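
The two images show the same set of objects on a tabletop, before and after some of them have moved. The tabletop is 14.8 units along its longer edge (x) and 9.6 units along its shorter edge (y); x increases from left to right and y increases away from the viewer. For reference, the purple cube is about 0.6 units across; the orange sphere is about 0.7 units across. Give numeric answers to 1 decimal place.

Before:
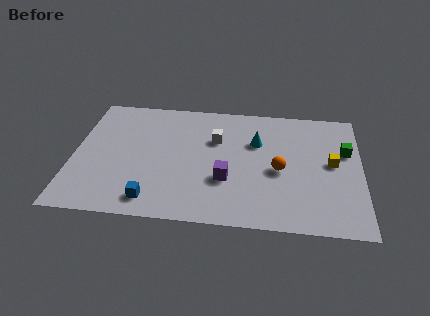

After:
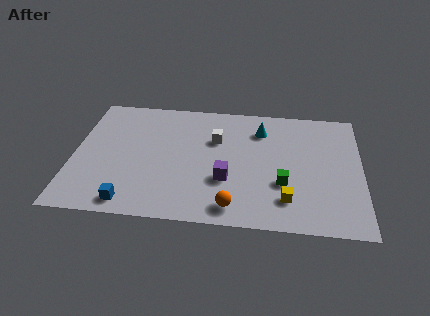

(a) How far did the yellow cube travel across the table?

3.8

The yellow cube was near (13.3, 5.1) before and (11.0, 2.1) after, so it travelled √(2.3² + 3.0²) ≈ 3.8 units.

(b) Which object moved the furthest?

the green cube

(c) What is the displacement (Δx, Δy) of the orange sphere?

(-2.3, -3.0)

The orange sphere was at about (10.6, 4.3) and moved to about (8.3, 1.3).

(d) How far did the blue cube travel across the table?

1.1

From (4.2, 1.4) to (3.1, 1.1), the blue cube covered √(1.1² + 0.3²) ≈ 1.1 units.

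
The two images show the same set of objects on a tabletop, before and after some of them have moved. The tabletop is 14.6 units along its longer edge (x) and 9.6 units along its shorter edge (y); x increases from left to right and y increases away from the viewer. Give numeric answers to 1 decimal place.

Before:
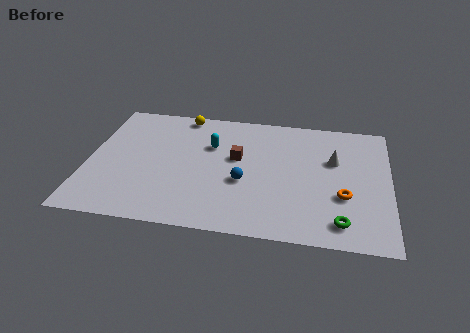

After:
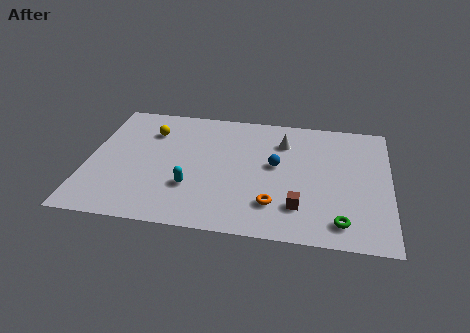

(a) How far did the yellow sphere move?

2.2

The yellow sphere was near (4.4, 8.7) before and (2.9, 7.1) after, so it travelled √(1.5² + 1.6²) ≈ 2.2 units.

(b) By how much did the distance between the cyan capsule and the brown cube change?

+3.7

The distance was about 1.5 in the first image and 5.2 in the second, so they moved 3.7 units further apart.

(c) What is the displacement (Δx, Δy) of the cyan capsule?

(-0.8, -3.4)

The cyan capsule was at about (5.9, 6.4) and moved to about (5.1, 3.0).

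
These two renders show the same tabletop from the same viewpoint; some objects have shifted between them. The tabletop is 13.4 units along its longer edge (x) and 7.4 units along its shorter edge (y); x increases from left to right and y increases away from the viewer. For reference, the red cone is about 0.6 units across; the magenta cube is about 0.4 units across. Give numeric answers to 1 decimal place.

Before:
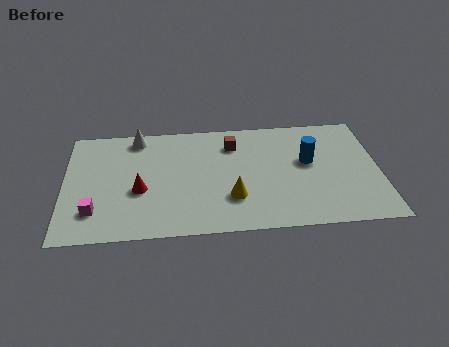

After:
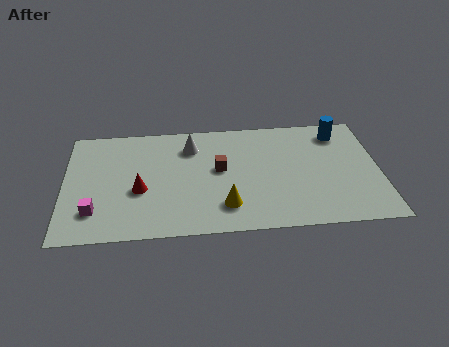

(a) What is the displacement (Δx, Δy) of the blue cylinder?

(1.4, 1.8)

From the two frames, the blue cylinder sits at roughly (10.4, 4.3) before and (11.8, 6.1) after.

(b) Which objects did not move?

the red cone and the magenta cube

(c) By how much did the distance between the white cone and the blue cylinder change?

-1.2

The distance was about 7.6 in the first image and 6.4 in the second, so they moved 1.2 units closer together.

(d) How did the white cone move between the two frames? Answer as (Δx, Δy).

(2.3, -0.8)

The white cone was at about (3.1, 6.5) and moved to about (5.4, 5.7).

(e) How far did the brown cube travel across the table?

1.7

The brown cube moved from about (7.2, 5.7) to (6.6, 4.1), a distance of √(0.6² + 1.6²) ≈ 1.7.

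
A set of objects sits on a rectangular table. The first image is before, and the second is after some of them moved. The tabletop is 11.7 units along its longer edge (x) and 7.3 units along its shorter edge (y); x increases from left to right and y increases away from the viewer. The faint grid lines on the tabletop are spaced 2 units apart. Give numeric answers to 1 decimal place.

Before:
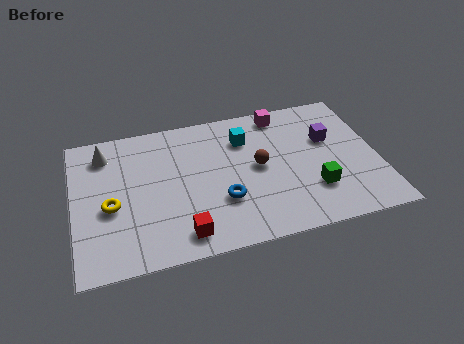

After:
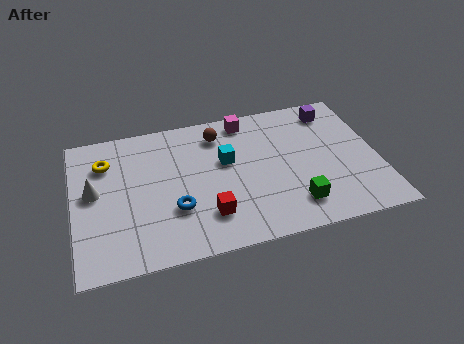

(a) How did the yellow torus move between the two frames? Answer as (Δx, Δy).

(-0.1, 2.3)

From the two frames, the yellow torus sits at roughly (1.4, 3.1) before and (1.3, 5.4) after.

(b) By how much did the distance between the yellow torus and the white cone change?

-1.3

They were about 2.8 units apart before and 1.5 after — 1.3 units closer together.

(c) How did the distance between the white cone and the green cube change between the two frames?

-0.8

The distance was about 8.7 in the first image and 7.9 in the second, so they moved 0.8 units closer together.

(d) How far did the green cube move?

1.0

The green cube moved from about (9.1, 2.1) to (8.3, 1.5), a distance of √(0.8² + 0.6²) ≈ 1.0.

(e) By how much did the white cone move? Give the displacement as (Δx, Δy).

(-0.5, -1.9)

The white cone started near (1.3, 5.9) and ended near (0.8, 4.0).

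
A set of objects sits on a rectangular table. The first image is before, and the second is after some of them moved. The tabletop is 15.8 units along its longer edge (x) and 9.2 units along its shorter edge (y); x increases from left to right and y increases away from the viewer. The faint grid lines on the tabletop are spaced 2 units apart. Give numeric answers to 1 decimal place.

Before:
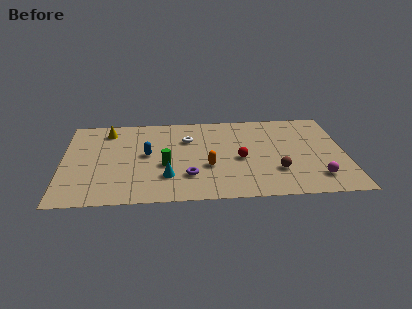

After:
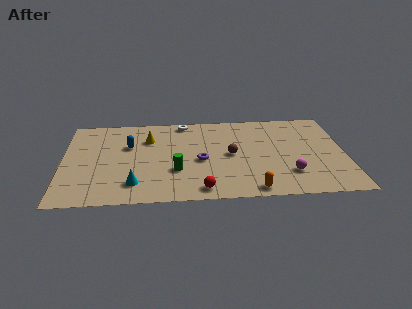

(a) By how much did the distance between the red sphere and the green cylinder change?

-1.8

The distance was about 4.2 in the first image and 2.4 in the second, so they moved 1.8 units closer together.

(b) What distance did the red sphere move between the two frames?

3.7

From (9.9, 4.1) to (7.7, 1.1), the red sphere covered √(2.2² + 3.0²) ≈ 3.7 units.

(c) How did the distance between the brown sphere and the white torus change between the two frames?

-1.6

The distance was about 6.1 in the first image and 4.5 in the second, so they moved 1.6 units closer together.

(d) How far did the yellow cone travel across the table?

2.5

The yellow cone moved from about (2.5, 7.6) to (4.8, 6.6), a distance of √(2.3² + 1.0²) ≈ 2.5.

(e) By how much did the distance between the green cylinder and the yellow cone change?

-1.2

Before: roughly 5.0 units apart; after: 3.8. That's 1.2 units closer together.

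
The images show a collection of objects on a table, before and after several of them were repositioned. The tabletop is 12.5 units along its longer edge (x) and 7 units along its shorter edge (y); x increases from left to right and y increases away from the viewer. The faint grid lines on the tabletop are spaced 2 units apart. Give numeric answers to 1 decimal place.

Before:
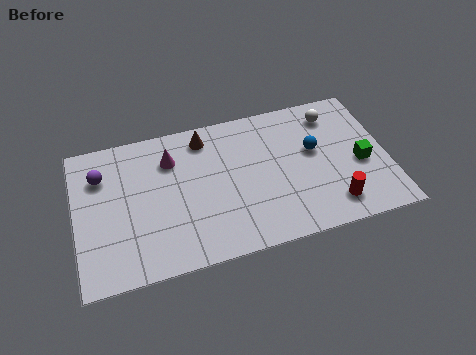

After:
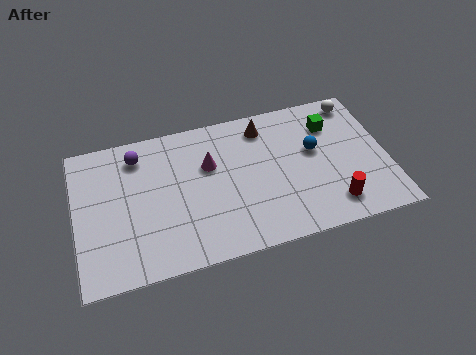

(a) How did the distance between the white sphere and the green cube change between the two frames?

-1.4

Before: roughly 2.8 units apart; after: 1.4. That's 1.4 units closer together.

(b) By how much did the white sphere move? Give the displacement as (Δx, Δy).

(1.0, 0.4)

From the two frames, the white sphere sits at roughly (10.5, 5.7) before and (11.5, 6.1) after.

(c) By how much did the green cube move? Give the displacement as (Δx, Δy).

(-1.0, 2.2)

The green cube was at about (11.4, 3.0) and moved to about (10.4, 5.2).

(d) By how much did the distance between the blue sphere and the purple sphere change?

-1.4

They were about 8.6 units apart before and 7.2 after — 1.4 units closer together.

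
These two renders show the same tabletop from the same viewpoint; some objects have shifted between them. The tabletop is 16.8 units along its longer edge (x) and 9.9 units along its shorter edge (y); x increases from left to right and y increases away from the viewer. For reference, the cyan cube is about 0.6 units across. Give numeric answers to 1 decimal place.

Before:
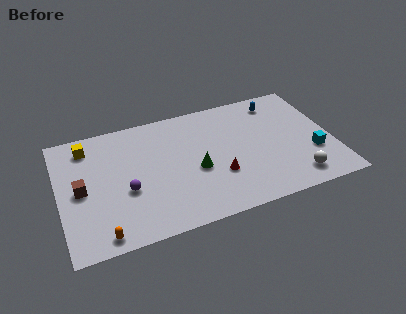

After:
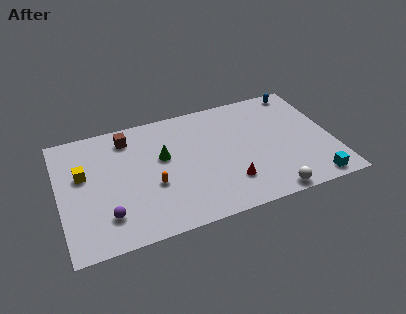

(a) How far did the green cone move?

2.5

From (8.3, 4.2) to (6.4, 5.9), the green cone covered √(1.9² + 1.7²) ≈ 2.5 units.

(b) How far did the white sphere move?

1.9

The white sphere was near (14.2, 1.6) before and (12.5, 0.8) after, so it travelled √(1.7² + 0.8²) ≈ 1.9 units.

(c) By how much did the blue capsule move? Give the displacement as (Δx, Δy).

(1.5, 0.6)

From the two frames, the blue capsule sits at roughly (13.8, 8.3) before and (15.3, 8.9) after.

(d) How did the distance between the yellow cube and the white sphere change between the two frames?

-1.8

They were about 14.0 units apart before and 12.2 after — 1.8 units closer together.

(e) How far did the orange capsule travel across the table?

4.3

The orange capsule was near (2.3, 1.0) before and (5.6, 3.8) after, so it travelled √(3.3² + 2.8²) ≈ 4.3 units.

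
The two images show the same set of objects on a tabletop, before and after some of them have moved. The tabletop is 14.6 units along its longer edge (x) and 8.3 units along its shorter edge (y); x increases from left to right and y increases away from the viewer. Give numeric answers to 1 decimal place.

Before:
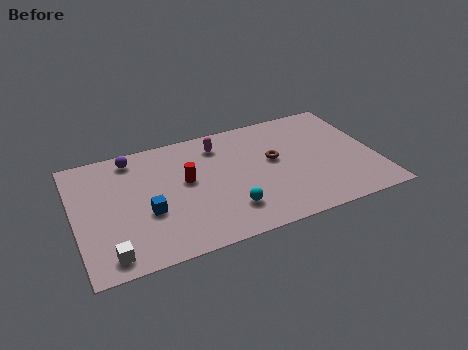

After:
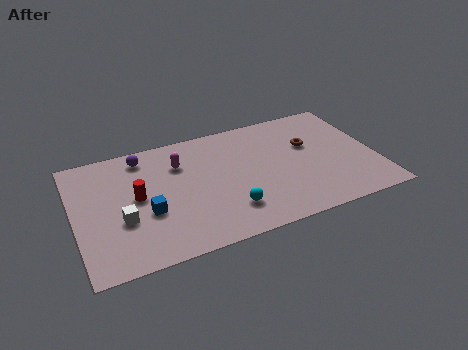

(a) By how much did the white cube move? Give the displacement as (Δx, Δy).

(0.8, 2.0)

The white cube was at about (1.4, 1.1) and moved to about (2.2, 3.1).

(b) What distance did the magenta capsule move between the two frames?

2.1

The magenta capsule moved from about (7.2, 6.7) to (5.2, 6.0), a distance of √(2.0² + 0.7²) ≈ 2.1.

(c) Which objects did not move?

the blue cube and the cyan sphere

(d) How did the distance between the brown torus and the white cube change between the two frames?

+0.5

The distance was about 9.0 in the first image and 9.5 in the second, so they moved 0.5 units further apart.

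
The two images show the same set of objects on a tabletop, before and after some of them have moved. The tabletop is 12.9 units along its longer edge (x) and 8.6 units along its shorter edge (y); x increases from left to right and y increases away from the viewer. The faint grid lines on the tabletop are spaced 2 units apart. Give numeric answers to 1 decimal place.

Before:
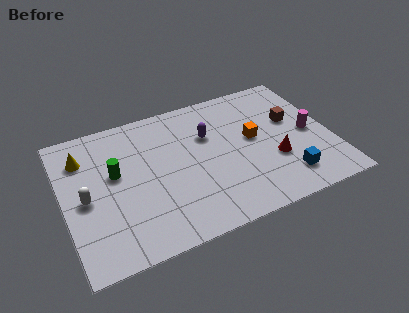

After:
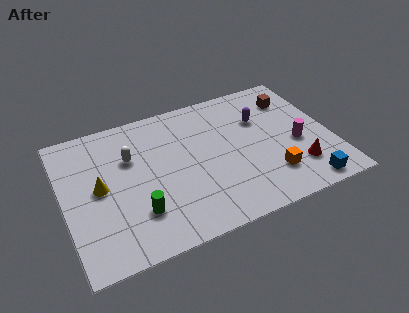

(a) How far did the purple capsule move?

2.6

The purple capsule was near (7.1, 5.7) before and (9.7, 5.8) after, so it travelled √(2.6² + 0.1²) ≈ 2.6 units.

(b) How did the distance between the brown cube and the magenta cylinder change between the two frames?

+1.7

Before: roughly 1.3 units apart; after: 3.0. That's 1.7 units further apart.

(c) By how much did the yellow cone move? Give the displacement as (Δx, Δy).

(0.6, -2.1)

The yellow cone was at about (1.1, 6.5) and moved to about (1.7, 4.4).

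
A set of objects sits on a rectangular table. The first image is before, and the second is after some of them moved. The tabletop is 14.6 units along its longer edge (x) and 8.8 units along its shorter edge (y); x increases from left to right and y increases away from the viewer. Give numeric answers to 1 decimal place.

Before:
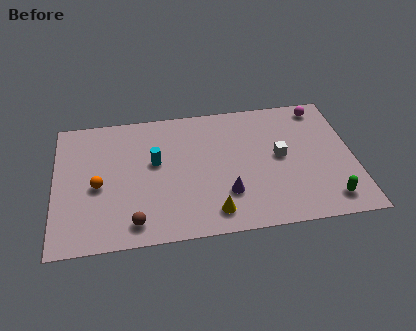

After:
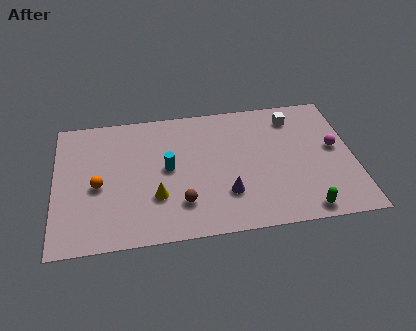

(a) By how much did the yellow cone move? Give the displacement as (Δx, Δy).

(-2.7, 1.4)

The yellow cone started near (7.6, 1.4) and ended near (4.9, 2.8).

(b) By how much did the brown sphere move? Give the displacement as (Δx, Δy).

(2.3, 0.9)

The brown sphere was at about (3.8, 1.3) and moved to about (6.1, 2.2).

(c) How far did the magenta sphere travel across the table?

2.9

The magenta sphere was near (13.2, 7.7) before and (13.7, 4.8) after, so it travelled √(0.5² + 2.9²) ≈ 2.9 units.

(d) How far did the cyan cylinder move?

0.8

From (4.9, 5.1) to (5.5, 4.6), the cyan cylinder covered √(0.6² + 0.5²) ≈ 0.8 units.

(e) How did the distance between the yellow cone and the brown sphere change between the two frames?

-2.5

The distance was about 3.8 in the first image and 1.3 in the second, so they moved 2.5 units closer together.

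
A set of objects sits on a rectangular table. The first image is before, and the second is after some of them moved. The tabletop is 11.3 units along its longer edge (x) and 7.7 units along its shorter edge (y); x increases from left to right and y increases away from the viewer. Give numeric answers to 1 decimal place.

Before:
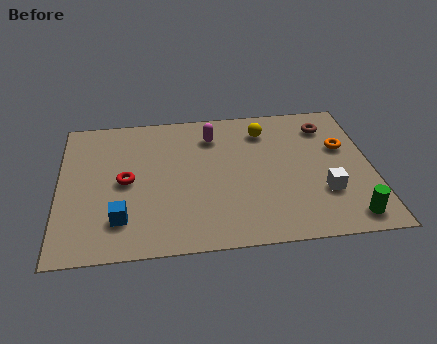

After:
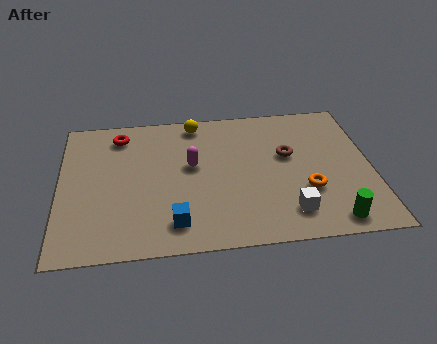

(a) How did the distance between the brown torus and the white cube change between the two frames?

-0.6

They were about 3.7 units apart before and 3.1 after — 0.6 units closer together.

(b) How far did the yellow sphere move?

2.6

The yellow sphere moved from about (7.5, 6.1) to (5.0, 6.8), a distance of √(2.5² + 0.7²) ≈ 2.6.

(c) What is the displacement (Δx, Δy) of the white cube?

(-1.3, -0.9)

The white cube started near (9.5, 2.4) and ended near (8.2, 1.5).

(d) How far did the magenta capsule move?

1.8

The magenta capsule was near (5.6, 6.0) before and (4.8, 4.4) after, so it travelled √(0.8² + 1.6²) ≈ 1.8 units.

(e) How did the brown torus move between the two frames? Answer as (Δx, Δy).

(-1.5, -1.5)

The brown torus started near (9.8, 6.1) and ended near (8.3, 4.6).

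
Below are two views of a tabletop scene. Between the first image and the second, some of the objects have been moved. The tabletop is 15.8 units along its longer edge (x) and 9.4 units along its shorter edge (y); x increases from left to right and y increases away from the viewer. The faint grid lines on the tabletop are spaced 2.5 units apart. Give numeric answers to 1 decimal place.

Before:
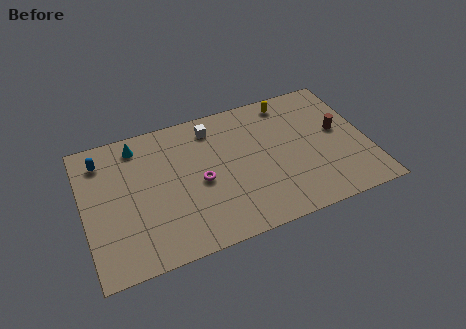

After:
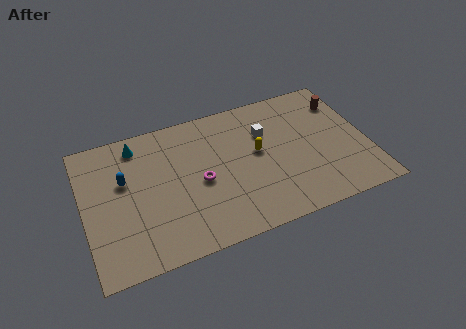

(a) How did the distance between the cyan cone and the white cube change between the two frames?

+3.1

The distance was about 4.2 in the first image and 7.3 in the second, so they moved 3.1 units further apart.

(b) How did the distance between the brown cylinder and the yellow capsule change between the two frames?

+1.6

The distance was about 3.9 in the first image and 5.5 in the second, so they moved 1.6 units further apart.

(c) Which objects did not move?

the magenta torus and the cyan cone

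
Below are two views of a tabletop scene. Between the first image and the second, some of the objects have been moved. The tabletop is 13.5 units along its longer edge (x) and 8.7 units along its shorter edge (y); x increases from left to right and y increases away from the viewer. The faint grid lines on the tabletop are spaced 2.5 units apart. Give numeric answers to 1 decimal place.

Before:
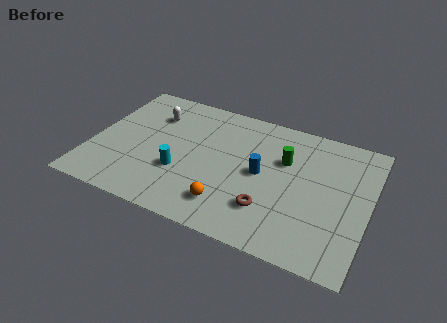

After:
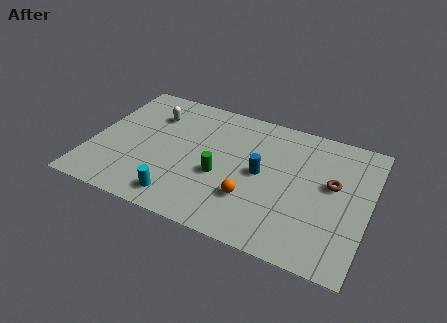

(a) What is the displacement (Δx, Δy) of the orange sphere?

(1.0, 0.8)

The orange sphere started near (7.0, 1.8) and ended near (8.0, 2.6).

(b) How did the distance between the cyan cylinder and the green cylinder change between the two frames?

-2.7

They were about 5.5 units apart before and 2.8 after — 2.7 units closer together.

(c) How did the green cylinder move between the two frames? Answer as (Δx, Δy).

(-2.9, -2.2)

The green cylinder started near (9.3, 5.7) and ended near (6.4, 3.5).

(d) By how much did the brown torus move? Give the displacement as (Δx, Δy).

(2.8, 2.7)

From the two frames, the brown torus sits at roughly (8.9, 2.3) before and (11.7, 5.0) after.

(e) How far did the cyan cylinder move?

1.7

The cyan cylinder was near (4.5, 3.0) before and (4.7, 1.3) after, so it travelled √(0.2² + 1.7²) ≈ 1.7 units.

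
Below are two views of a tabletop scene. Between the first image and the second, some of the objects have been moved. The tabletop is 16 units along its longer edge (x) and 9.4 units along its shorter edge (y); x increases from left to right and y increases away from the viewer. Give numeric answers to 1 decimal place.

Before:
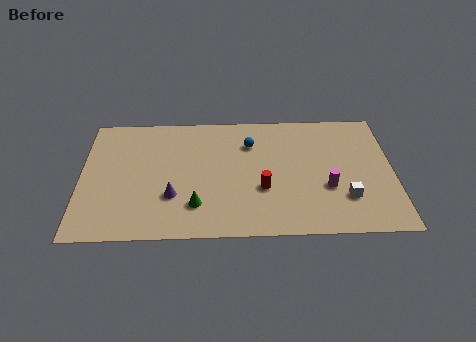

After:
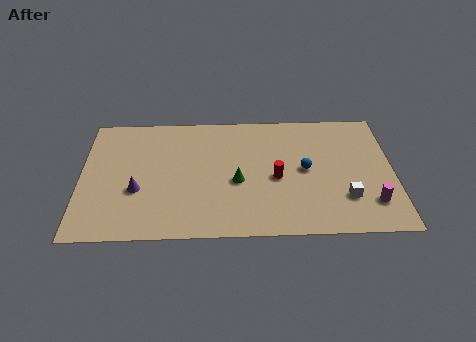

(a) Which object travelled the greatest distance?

the blue sphere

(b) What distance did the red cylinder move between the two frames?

1.1

From (9.3, 3.4) to (10.0, 4.2), the red cylinder covered √(0.7² + 0.8²) ≈ 1.1 units.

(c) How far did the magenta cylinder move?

2.5

The magenta cylinder was near (12.6, 3.4) before and (14.8, 2.2) after, so it travelled √(2.2² + 1.2²) ≈ 2.5 units.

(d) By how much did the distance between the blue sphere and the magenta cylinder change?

-1.0

They were about 5.2 units apart before and 4.2 after — 1.0 units closer together.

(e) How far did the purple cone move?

1.9

The purple cone moved from about (4.7, 3.0) to (2.9, 3.5), a distance of √(1.8² + 0.5²) ≈ 1.9.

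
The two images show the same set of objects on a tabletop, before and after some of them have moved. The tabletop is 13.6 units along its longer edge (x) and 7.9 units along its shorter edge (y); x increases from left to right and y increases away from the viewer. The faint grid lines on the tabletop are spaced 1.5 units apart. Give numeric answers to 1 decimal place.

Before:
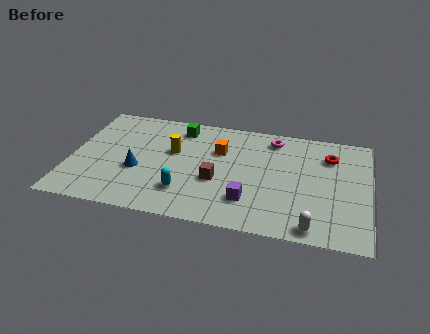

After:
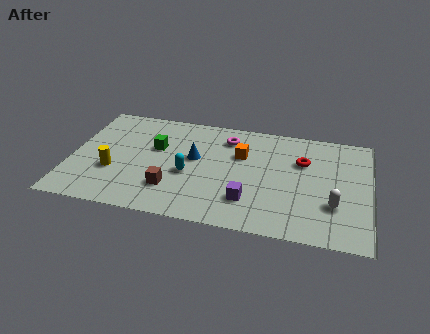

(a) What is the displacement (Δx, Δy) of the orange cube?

(1.0, -0.1)

The orange cube started near (6.7, 5.3) and ended near (7.7, 5.2).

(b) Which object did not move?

the purple cube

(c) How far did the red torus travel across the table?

1.3

From (11.7, 5.9) to (10.5, 5.3), the red torus covered √(1.2² + 0.6²) ≈ 1.3 units.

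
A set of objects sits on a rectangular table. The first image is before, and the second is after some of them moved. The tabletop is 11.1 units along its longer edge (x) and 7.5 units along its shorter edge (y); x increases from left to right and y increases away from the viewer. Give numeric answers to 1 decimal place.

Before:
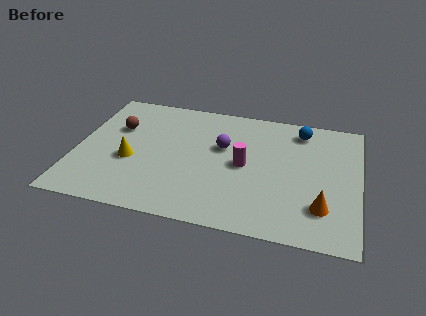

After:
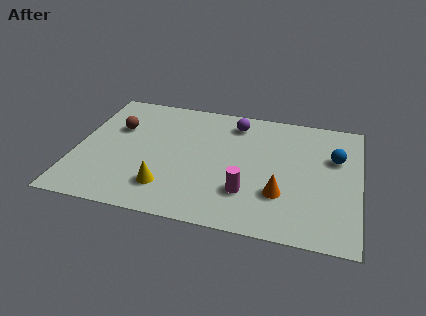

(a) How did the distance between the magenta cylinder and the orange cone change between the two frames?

-2.3

Before: roughly 3.6 units apart; after: 1.3. That's 2.3 units closer together.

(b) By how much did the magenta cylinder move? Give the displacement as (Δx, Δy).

(0.2, -1.6)

From the two frames, the magenta cylinder sits at roughly (6.6, 3.7) before and (6.8, 2.1) after.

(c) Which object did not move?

the brown sphere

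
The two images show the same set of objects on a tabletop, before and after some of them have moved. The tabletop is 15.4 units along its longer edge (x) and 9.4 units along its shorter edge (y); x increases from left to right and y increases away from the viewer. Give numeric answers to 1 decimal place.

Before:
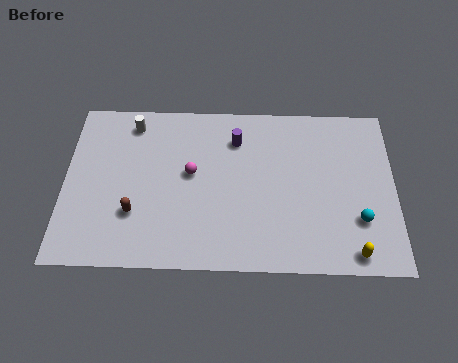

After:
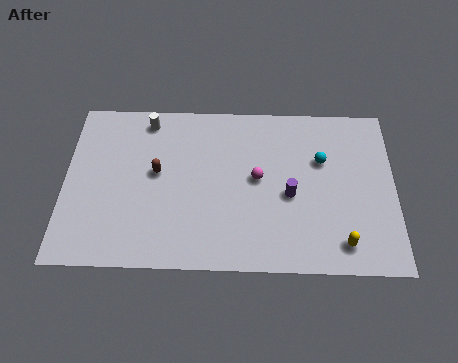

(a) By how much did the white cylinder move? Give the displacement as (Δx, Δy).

(0.7, 0.2)

The white cylinder was at about (3.1, 8.0) and moved to about (3.8, 8.2).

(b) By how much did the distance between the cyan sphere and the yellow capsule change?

+2.9

They were about 1.8 units apart before and 4.7 after — 2.9 units further apart.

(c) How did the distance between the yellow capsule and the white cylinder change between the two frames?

-1.2

The distance was about 12.5 in the first image and 11.3 in the second, so they moved 1.2 units closer together.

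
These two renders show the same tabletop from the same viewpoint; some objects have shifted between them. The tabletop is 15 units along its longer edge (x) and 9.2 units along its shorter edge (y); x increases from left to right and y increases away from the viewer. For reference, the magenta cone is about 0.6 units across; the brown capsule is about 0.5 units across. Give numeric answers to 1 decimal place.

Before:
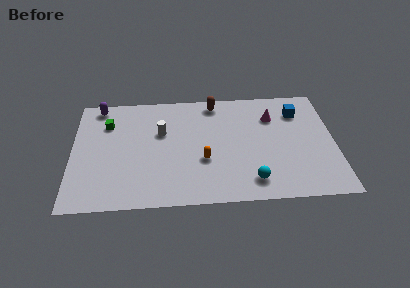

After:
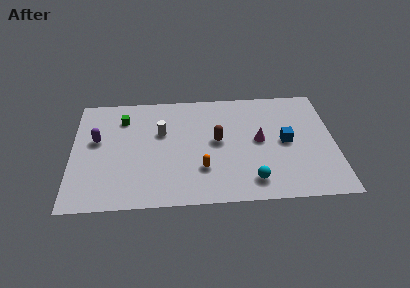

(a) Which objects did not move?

the white cylinder and the cyan sphere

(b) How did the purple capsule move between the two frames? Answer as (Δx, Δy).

(-0.1, -2.8)

The purple capsule was at about (1.5, 8.2) and moved to about (1.4, 5.4).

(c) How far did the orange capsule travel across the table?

0.7

The orange capsule moved from about (7.5, 3.4) to (7.4, 2.7), a distance of √(0.1² + 0.7²) ≈ 0.7.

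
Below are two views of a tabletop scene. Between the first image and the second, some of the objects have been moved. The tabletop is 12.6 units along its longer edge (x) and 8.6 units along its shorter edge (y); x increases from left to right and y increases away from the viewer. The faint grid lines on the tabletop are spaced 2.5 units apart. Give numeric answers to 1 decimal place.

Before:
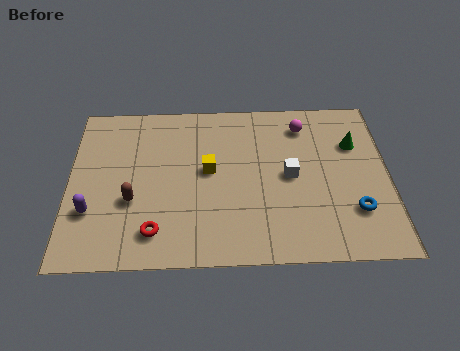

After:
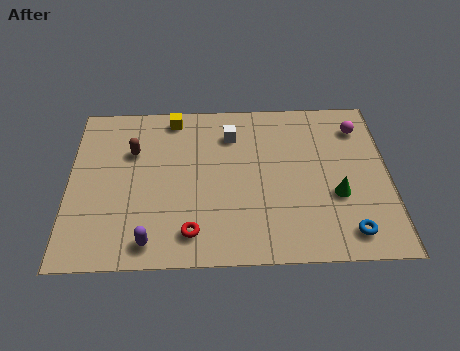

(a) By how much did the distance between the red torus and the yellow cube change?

+2.4

The distance was about 3.7 in the first image and 6.1 in the second, so they moved 2.4 units further apart.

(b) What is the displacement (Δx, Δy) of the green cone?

(-0.8, -2.7)

The green cone started near (11.3, 5.9) and ended near (10.5, 3.2).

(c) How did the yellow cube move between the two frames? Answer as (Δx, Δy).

(-1.4, 2.9)

The yellow cube started near (5.5, 4.7) and ended near (4.1, 7.6).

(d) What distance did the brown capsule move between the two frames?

2.6

From (2.5, 3.2) to (2.5, 5.8), the brown capsule covered √(0.0² + 2.6²) ≈ 2.6 units.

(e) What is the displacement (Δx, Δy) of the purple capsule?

(2.3, -1.6)

The purple capsule was at about (0.9, 2.7) and moved to about (3.2, 1.1).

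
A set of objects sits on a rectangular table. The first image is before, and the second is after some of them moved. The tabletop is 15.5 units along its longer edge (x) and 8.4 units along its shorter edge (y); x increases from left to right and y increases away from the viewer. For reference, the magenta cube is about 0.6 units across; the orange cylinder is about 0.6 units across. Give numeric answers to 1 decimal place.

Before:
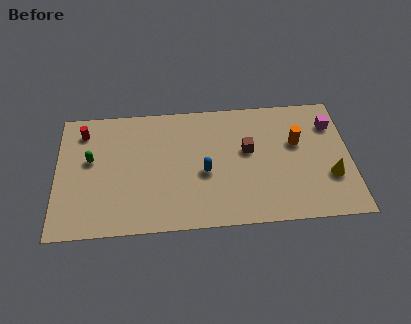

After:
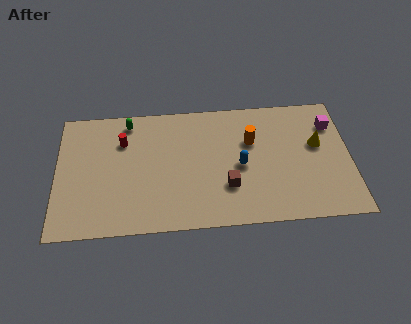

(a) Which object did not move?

the magenta cube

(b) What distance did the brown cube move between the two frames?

2.5

The brown cube moved from about (10.1, 4.9) to (9.0, 2.6), a distance of √(1.1² + 2.3²) ≈ 2.5.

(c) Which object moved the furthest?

the green capsule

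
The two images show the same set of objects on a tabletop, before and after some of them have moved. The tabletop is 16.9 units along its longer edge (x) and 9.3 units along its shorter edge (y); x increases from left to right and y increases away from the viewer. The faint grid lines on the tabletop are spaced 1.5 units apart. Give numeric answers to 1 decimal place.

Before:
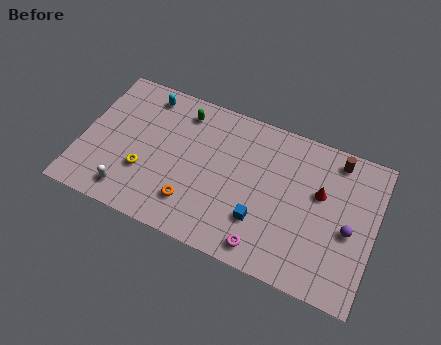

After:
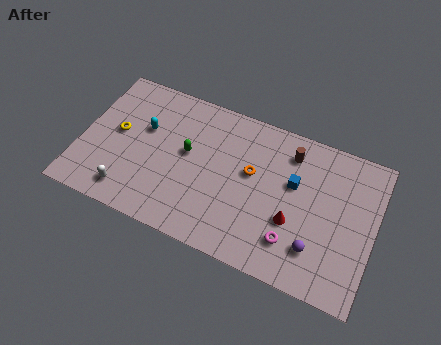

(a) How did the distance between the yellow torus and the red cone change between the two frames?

+0.3

They were about 10.2 units apart before and 10.5 after — 0.3 units further apart.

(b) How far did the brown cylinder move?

2.7

The brown cylinder was near (14.4, 8.1) before and (11.8, 7.5) after, so it travelled √(2.6² + 0.6²) ≈ 2.7 units.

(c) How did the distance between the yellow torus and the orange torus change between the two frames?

+4.8

Before: roughly 3.0 units apart; after: 7.8. That's 4.8 units further apart.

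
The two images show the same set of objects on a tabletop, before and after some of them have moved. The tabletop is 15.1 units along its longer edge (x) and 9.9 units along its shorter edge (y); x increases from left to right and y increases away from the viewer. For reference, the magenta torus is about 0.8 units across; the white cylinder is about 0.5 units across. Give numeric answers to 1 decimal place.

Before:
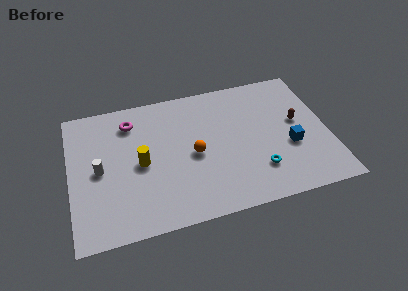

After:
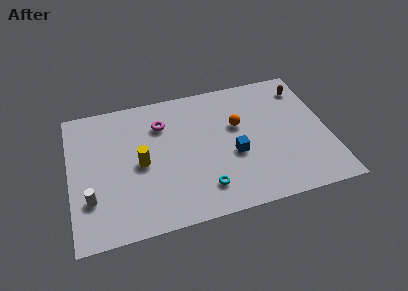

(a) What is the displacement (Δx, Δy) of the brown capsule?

(0.6, 2.5)

The brown capsule started near (13.4, 5.5) and ended near (14.0, 8.0).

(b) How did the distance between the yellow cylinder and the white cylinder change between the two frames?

+1.1

They were about 2.4 units apart before and 3.5 after — 1.1 units further apart.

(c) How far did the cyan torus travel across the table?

3.2

The cyan torus was near (10.8, 2.5) before and (7.6, 2.0) after, so it travelled √(3.2² + 0.5²) ≈ 3.2 units.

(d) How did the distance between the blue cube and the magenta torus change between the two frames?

-4.8

The distance was about 10.0 in the first image and 5.2 in the second, so they moved 4.8 units closer together.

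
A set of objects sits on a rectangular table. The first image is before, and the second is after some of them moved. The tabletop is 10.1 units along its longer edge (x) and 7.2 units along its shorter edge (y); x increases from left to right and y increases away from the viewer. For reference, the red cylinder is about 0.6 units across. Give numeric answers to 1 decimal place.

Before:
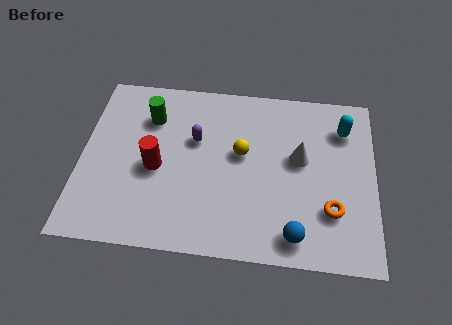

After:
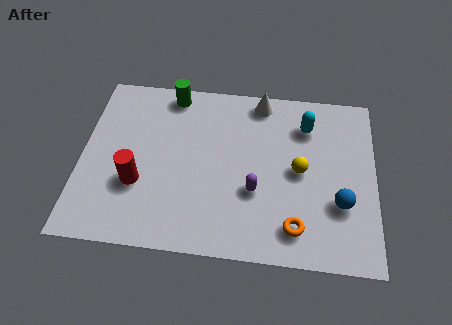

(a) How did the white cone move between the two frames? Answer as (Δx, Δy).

(-1.4, 2.3)

From the two frames, the white cone sits at roughly (7.5, 4.1) before and (6.1, 6.4) after.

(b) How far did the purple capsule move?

2.8

The purple capsule moved from about (3.9, 4.5) to (6.0, 2.6), a distance of √(2.1² + 1.9²) ≈ 2.8.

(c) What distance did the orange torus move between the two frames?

1.4

From (8.6, 2.1) to (7.4, 1.3), the orange torus covered √(1.2² + 0.8²) ≈ 1.4 units.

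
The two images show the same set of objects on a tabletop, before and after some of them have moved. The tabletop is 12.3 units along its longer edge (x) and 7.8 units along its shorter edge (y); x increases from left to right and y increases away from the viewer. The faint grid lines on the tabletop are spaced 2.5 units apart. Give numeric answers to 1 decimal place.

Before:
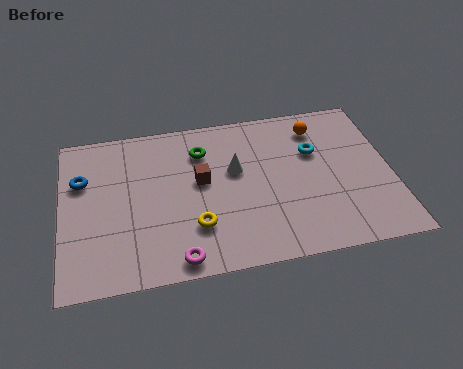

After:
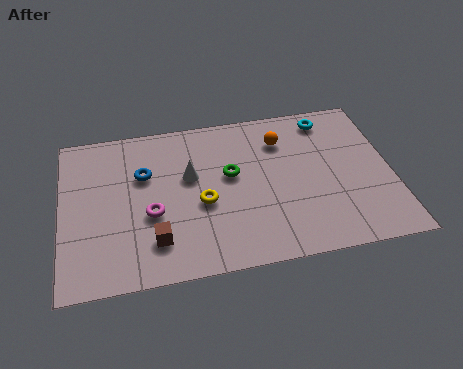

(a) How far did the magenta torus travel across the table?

2.5

The magenta torus moved from about (4.2, 0.8) to (3.3, 3.1), a distance of √(0.9² + 2.3²) ≈ 2.5.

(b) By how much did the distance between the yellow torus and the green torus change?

-2.1

They were about 3.7 units apart before and 1.6 after — 2.1 units closer together.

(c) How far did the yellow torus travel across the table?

1.1

The yellow torus was near (4.9, 2.2) before and (5.2, 3.3) after, so it travelled √(0.3² + 1.1²) ≈ 1.1 units.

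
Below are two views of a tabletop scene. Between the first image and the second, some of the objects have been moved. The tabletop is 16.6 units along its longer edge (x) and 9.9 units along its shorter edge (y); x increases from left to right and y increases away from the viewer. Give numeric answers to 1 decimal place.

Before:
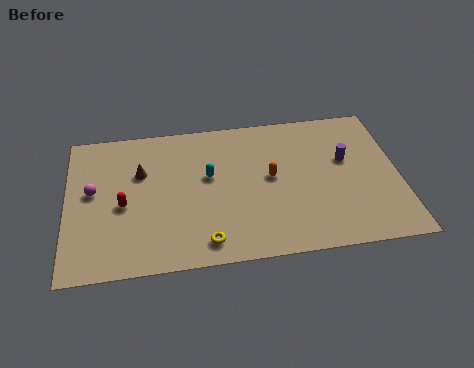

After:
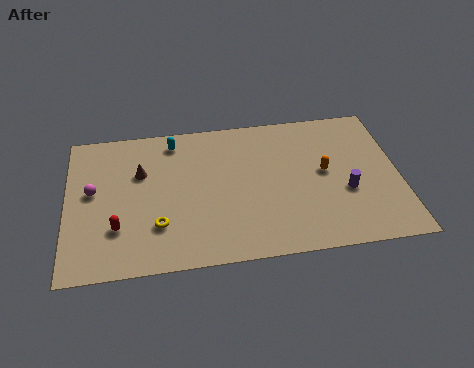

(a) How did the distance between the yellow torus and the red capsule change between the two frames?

-3.0

They were about 5.0 units apart before and 2.0 after — 3.0 units closer together.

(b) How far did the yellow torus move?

2.7

The yellow torus was near (6.8, 1.4) before and (4.5, 2.8) after, so it travelled √(2.3² + 1.4²) ≈ 2.7 units.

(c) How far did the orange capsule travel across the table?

2.7

The orange capsule was near (10.2, 5.3) before and (12.9, 5.3) after, so it travelled √(2.7² + 0.0²) ≈ 2.7 units.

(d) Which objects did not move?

the brown cone and the magenta sphere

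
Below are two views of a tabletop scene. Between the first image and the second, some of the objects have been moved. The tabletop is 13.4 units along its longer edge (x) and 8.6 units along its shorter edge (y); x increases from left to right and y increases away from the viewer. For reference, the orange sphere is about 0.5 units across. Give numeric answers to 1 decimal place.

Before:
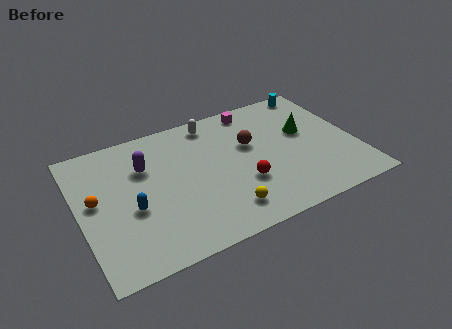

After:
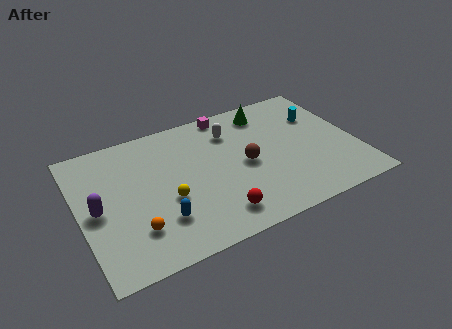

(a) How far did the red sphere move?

2.1

The red sphere was near (7.7, 2.9) before and (6.2, 1.5) after, so it travelled √(1.5² + 1.4²) ≈ 2.1 units.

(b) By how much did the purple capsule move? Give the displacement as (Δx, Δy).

(-2.5, -1.8)

The purple capsule started near (3.3, 5.9) and ended near (0.8, 4.1).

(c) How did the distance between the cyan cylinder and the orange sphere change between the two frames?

-1.5

They were about 11.7 units apart before and 10.2 after — 1.5 units closer together.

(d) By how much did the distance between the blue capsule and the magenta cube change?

-0.9

Before: roughly 7.7 units apart; after: 6.8. That's 0.9 units closer together.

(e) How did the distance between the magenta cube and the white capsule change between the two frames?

-0.8

Before: roughly 2.1 units apart; after: 1.3. That's 0.8 units closer together.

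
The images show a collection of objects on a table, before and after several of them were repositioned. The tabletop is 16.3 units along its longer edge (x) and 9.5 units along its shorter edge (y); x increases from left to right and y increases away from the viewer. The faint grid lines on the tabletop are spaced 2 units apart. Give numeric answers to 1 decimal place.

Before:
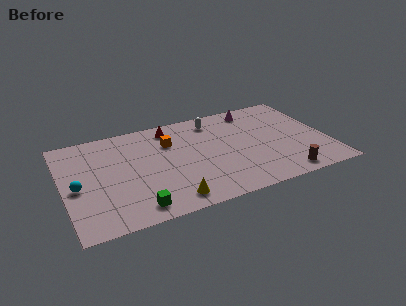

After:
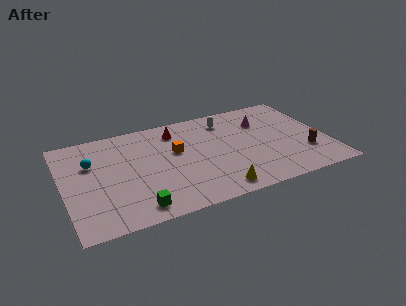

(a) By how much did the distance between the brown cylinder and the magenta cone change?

-2.6

Before: roughly 7.2 units apart; after: 4.6. That's 2.6 units closer together.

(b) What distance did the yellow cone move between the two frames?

2.8

From (6.2, 1.3) to (9.0, 1.2), the yellow cone covered √(2.8² + 0.1²) ≈ 2.8 units.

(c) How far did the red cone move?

0.5

From (6.9, 8.1) to (7.2, 7.7), the red cone covered √(0.3² + 0.4²) ≈ 0.5 units.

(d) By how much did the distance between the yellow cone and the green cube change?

+2.8

The distance was about 2.1 in the first image and 4.9 in the second, so they moved 2.8 units further apart.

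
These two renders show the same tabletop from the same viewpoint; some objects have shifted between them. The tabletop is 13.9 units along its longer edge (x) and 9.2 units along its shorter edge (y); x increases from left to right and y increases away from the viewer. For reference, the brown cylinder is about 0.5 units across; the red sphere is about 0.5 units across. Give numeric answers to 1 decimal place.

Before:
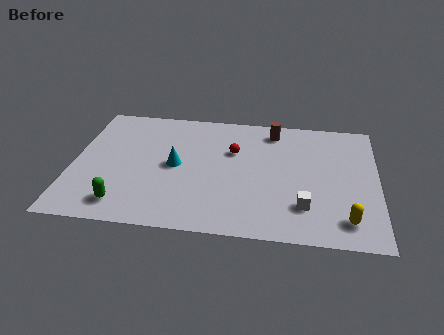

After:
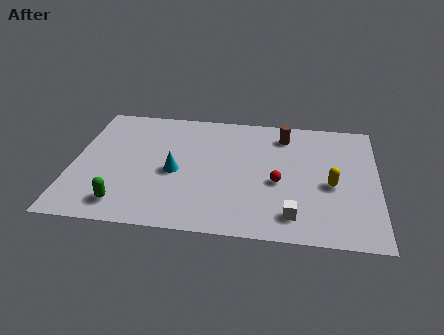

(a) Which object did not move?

the green capsule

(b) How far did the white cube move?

0.9

The white cube was near (10.6, 2.3) before and (10.1, 1.6) after, so it travelled √(0.5² + 0.7²) ≈ 0.9 units.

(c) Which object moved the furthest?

the red sphere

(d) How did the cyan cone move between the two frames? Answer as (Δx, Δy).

(0.0, -0.5)

The cyan cone started near (4.7, 4.6) and ended near (4.7, 4.1).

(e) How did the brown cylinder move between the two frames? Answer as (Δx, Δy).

(0.5, -0.3)

From the two frames, the brown cylinder sits at roughly (9.1, 7.8) before and (9.6, 7.5) after.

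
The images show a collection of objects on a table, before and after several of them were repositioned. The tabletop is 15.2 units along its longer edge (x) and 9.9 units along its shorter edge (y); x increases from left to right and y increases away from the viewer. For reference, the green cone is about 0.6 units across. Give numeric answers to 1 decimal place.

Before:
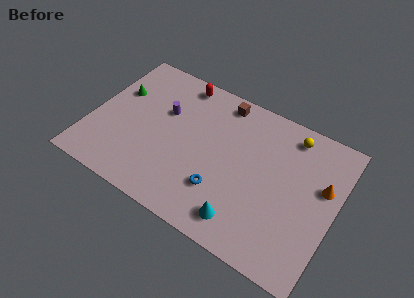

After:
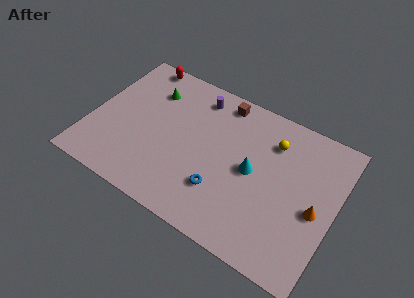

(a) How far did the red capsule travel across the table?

2.7

The red capsule moved from about (4.9, 8.8) to (2.2, 9.1), a distance of √(2.7² + 0.3²) ≈ 2.7.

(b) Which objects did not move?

the blue torus and the brown cube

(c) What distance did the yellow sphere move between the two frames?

1.4

The yellow sphere was near (12.0, 8.5) before and (11.0, 7.5) after, so it travelled √(1.0² + 1.0²) ≈ 1.4 units.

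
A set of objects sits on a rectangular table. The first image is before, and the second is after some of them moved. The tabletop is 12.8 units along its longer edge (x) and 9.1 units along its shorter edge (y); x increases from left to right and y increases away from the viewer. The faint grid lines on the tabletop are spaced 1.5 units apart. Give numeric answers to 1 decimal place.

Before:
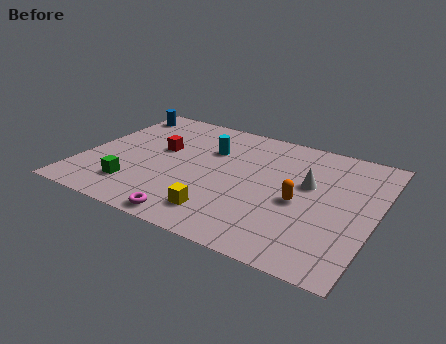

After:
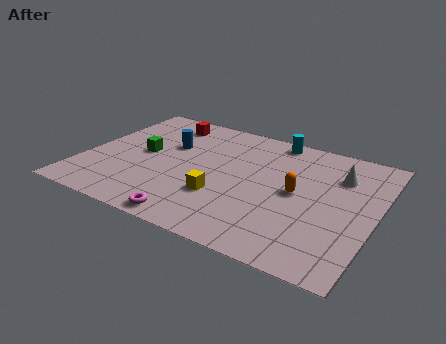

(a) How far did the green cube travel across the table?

2.7

The green cube was near (2.6, 2.0) before and (2.5, 4.7) after, so it travelled √(0.1² + 2.7²) ≈ 2.7 units.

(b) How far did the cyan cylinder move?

3.3

The cyan cylinder moved from about (5.3, 6.2) to (7.9, 8.2), a distance of √(2.6² + 2.0²) ≈ 3.3.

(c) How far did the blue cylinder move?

3.3

From (0.8, 7.7) to (3.5, 5.8), the blue cylinder covered √(2.7² + 1.9²) ≈ 3.3 units.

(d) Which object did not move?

the magenta torus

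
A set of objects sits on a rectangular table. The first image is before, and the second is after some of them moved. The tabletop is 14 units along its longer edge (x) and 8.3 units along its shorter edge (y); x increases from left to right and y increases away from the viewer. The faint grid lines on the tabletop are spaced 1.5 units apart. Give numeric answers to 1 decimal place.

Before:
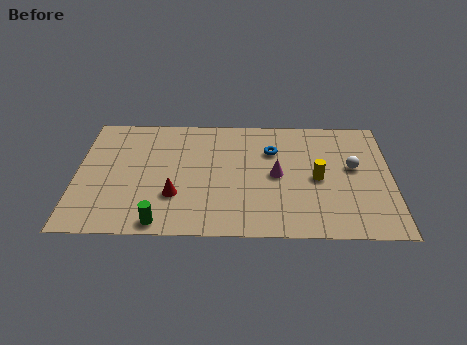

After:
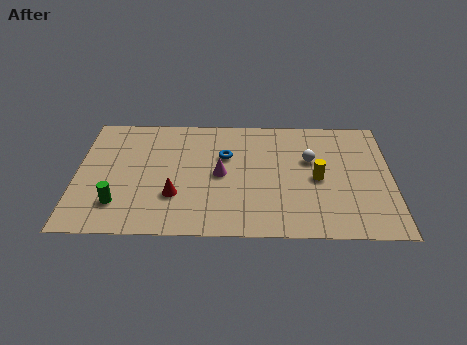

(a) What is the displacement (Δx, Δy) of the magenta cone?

(-2.5, 0.0)

The magenta cone was at about (8.9, 4.1) and moved to about (6.4, 4.1).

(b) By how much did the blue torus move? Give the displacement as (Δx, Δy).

(-2.1, -0.4)

The blue torus started near (8.7, 5.8) and ended near (6.6, 5.4).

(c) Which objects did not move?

the red cone and the yellow cylinder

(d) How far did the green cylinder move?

2.2

The green cylinder moved from about (3.8, 0.8) to (1.9, 2.0), a distance of √(1.9² + 1.2²) ≈ 2.2.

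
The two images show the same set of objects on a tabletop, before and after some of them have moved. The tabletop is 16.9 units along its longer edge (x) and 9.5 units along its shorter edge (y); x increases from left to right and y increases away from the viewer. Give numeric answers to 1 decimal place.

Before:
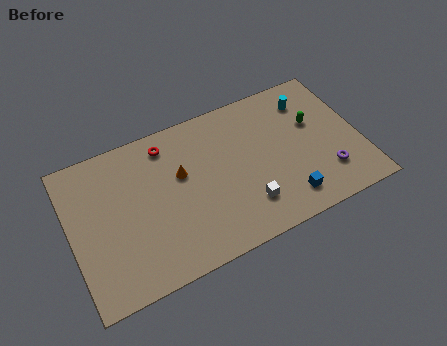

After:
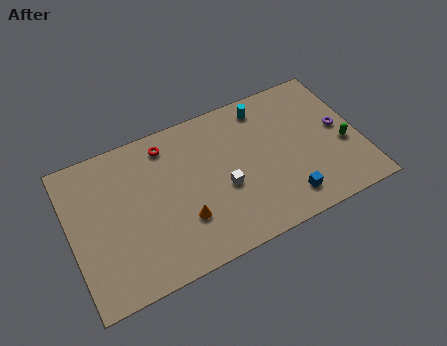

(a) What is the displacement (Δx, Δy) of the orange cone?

(-0.2, -2.9)

The orange cone started near (6.5, 5.8) and ended near (6.3, 2.9).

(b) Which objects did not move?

the red torus and the blue cube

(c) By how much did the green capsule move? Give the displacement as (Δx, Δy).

(1.5, -2.1)

The green capsule started near (14.4, 5.9) and ended near (15.9, 3.8).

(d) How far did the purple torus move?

2.8

The purple torus was near (14.7, 2.4) before and (15.8, 5.0) after, so it travelled √(1.1² + 2.6²) ≈ 2.8 units.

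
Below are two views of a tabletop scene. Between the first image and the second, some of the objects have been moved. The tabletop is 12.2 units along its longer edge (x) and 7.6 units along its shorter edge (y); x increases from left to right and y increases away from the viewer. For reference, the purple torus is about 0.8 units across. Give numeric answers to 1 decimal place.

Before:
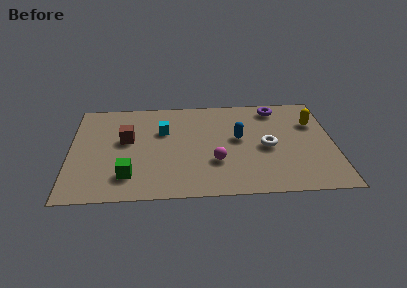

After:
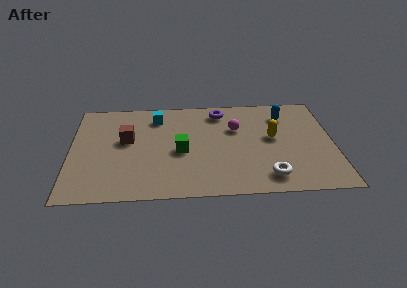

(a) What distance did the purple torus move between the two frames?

2.6

The purple torus was near (9.6, 6.5) before and (7.0, 6.4) after, so it travelled √(2.6² + 0.1²) ≈ 2.6 units.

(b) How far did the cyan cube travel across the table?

1.1

From (4.3, 5.0) to (4.0, 6.1), the cyan cube covered √(0.3² + 1.1²) ≈ 1.1 units.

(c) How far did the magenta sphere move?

2.7

The magenta sphere moved from about (6.7, 2.5) to (7.7, 5.0), a distance of √(1.0² + 2.5²) ≈ 2.7.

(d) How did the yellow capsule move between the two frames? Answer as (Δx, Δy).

(-1.9, -1.0)

The yellow capsule started near (11.3, 5.2) and ended near (9.4, 4.2).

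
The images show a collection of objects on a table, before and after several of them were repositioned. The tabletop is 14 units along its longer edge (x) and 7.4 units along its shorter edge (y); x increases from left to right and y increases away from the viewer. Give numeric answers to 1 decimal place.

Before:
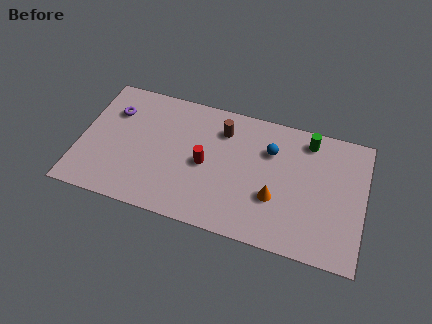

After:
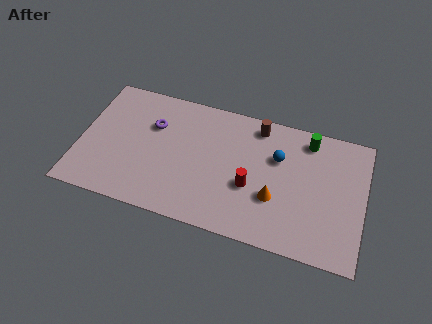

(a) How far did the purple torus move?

2.0

From (1.5, 5.3) to (3.5, 5.0), the purple torus covered √(2.0² + 0.3²) ≈ 2.0 units.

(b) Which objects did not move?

the orange cone and the green cylinder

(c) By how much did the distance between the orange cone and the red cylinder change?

-2.4

They were about 3.6 units apart before and 1.2 after — 2.4 units closer together.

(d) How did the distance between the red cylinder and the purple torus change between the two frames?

+0.4

They were about 5.0 units apart before and 5.4 after — 0.4 units further apart.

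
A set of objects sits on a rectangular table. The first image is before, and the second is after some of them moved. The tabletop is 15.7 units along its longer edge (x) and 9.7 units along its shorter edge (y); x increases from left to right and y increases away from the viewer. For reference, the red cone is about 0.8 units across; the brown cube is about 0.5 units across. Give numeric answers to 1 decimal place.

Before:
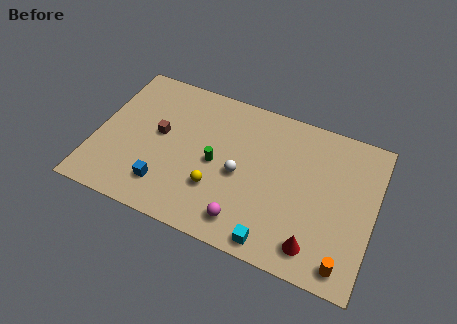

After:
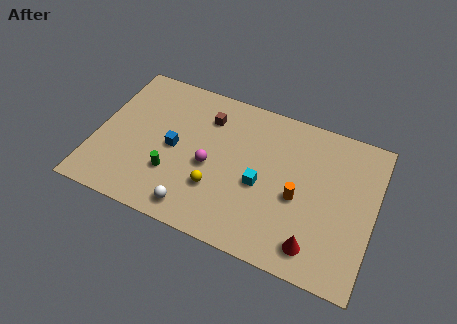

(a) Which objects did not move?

the red cone and the yellow sphere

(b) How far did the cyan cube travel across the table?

3.4

The cyan cube was near (10.5, 1.0) before and (9.4, 4.2) after, so it travelled √(1.1² + 3.2²) ≈ 3.4 units.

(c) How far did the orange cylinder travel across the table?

4.2

The orange cylinder moved from about (14.4, 1.2) to (11.5, 4.2), a distance of √(2.9² + 3.0²) ≈ 4.2.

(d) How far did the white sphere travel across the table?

3.8

The white sphere moved from about (8.2, 4.4) to (6.0, 1.3), a distance of √(2.2² + 3.1²) ≈ 3.8.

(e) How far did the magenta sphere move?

3.5

From (8.8, 1.6) to (6.5, 4.3), the magenta sphere covered √(2.3² + 2.7²) ≈ 3.5 units.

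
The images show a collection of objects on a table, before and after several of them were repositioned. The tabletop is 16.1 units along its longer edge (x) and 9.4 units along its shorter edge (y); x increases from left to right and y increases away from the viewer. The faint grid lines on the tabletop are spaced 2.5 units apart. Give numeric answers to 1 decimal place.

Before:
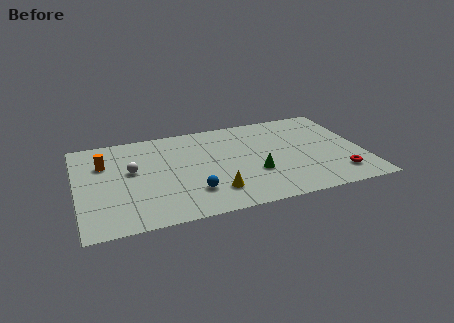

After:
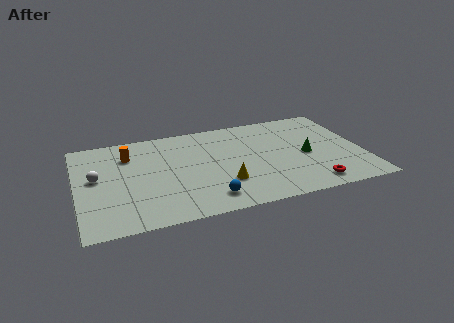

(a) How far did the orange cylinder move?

1.5

The orange cylinder was near (1.6, 6.5) before and (3.0, 7.0) after, so it travelled √(1.4² + 0.5²) ≈ 1.5 units.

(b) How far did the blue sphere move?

1.1

The blue sphere moved from about (6.3, 2.4) to (7.1, 1.6), a distance of √(0.8² + 0.8²) ≈ 1.1.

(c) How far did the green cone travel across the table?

3.2

The green cone moved from about (9.9, 3.3) to (12.9, 4.3), a distance of √(3.0² + 1.0²) ≈ 3.2.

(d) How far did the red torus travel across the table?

1.7

From (14.5, 1.9) to (12.9, 1.3), the red torus covered √(1.6² + 0.6²) ≈ 1.7 units.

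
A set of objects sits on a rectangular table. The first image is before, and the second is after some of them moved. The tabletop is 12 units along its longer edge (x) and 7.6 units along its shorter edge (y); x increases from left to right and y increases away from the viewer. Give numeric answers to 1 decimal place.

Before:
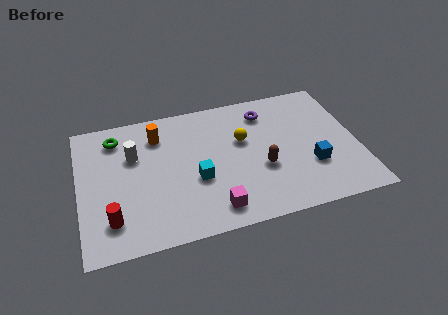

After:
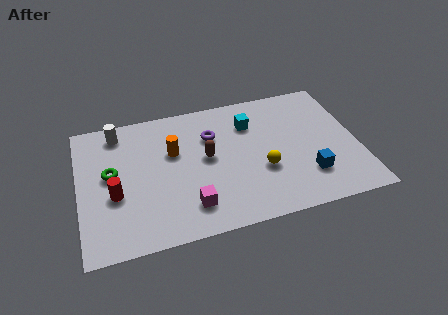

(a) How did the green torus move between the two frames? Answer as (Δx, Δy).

(-0.3, -2.0)

From the two frames, the green torus sits at roughly (1.7, 6.2) before and (1.4, 4.2) after.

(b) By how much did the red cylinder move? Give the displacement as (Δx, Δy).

(0.2, 1.3)

The red cylinder was at about (1.3, 1.7) and moved to about (1.5, 3.0).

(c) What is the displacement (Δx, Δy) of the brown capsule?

(-2.3, 1.2)

From the two frames, the brown capsule sits at roughly (7.8, 2.9) before and (5.5, 4.1) after.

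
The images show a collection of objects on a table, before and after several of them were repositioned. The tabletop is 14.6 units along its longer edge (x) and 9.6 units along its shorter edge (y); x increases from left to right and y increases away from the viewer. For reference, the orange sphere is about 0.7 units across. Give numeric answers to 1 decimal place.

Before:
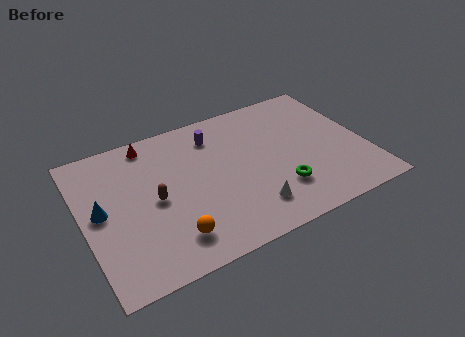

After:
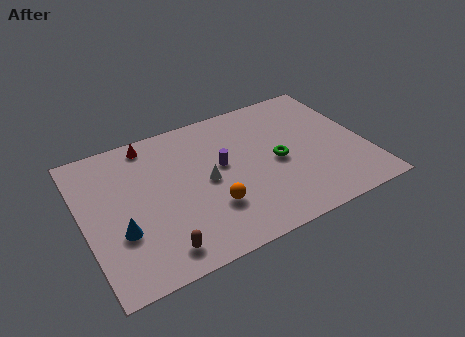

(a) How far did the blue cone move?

1.9

The blue cone moved from about (0.9, 5.0) to (1.7, 3.3), a distance of √(0.8² + 1.7²) ≈ 1.9.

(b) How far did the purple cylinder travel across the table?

2.2

From (7.1, 7.6) to (7.2, 5.4), the purple cylinder covered √(0.1² + 2.2²) ≈ 2.2 units.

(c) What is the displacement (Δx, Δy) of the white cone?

(-1.9, 2.7)

The white cone started near (8.2, 2.0) and ended near (6.3, 4.7).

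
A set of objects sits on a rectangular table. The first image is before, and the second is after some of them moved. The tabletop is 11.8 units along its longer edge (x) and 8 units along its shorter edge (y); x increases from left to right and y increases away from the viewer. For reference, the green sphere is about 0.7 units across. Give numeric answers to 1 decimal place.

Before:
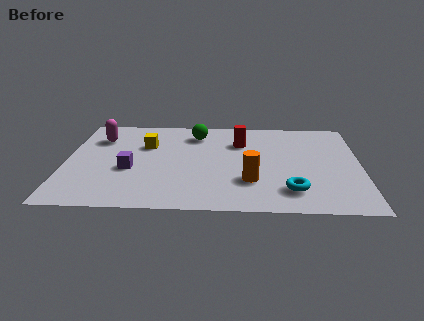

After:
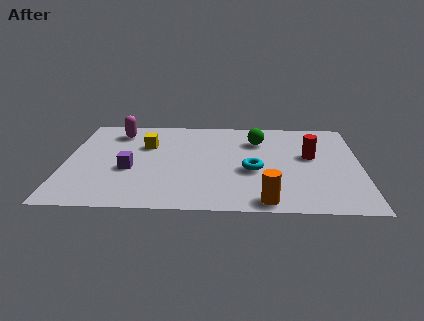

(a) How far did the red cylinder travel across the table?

3.0

The red cylinder moved from about (7.0, 5.7) to (9.8, 4.6), a distance of √(2.8² + 1.1²) ≈ 3.0.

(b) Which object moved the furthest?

the red cylinder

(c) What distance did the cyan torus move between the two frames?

2.2

The cyan torus moved from about (9.0, 1.7) to (7.5, 3.3), a distance of √(1.5² + 1.6²) ≈ 2.2.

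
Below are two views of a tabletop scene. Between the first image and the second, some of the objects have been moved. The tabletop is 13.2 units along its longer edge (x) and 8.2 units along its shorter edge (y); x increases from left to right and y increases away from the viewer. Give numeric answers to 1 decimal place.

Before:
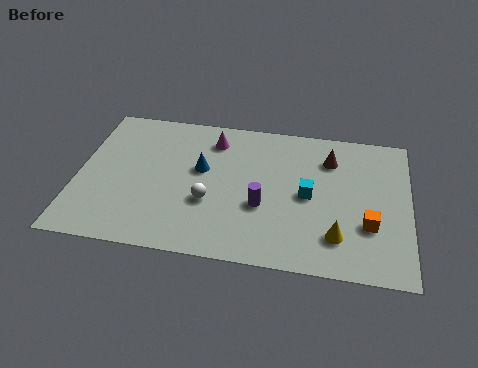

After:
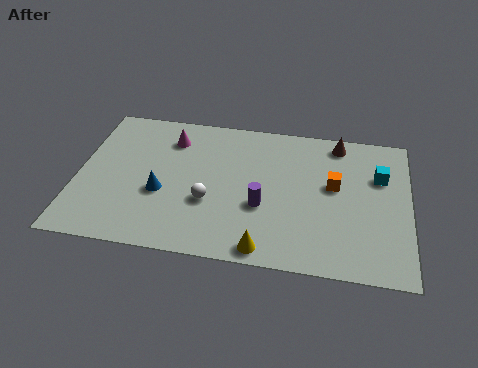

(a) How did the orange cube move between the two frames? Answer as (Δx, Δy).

(-1.4, 2.0)

From the two frames, the orange cube sits at roughly (11.6, 2.7) before and (10.2, 4.7) after.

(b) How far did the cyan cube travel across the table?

3.2

From (9.2, 4.0) to (12.0, 5.5), the cyan cube covered √(2.8² + 1.5²) ≈ 3.2 units.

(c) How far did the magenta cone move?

1.7

The magenta cone moved from about (5.3, 6.6) to (3.6, 6.4), a distance of √(1.7² + 0.2²) ≈ 1.7.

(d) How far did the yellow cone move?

3.0

The yellow cone moved from about (10.4, 1.9) to (7.6, 0.8), a distance of √(2.8² + 1.1²) ≈ 3.0.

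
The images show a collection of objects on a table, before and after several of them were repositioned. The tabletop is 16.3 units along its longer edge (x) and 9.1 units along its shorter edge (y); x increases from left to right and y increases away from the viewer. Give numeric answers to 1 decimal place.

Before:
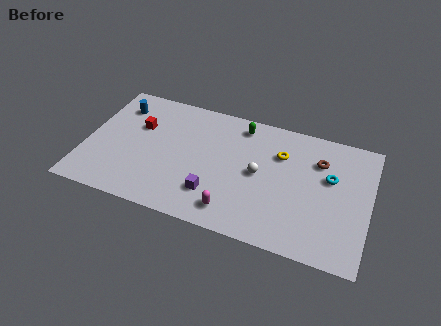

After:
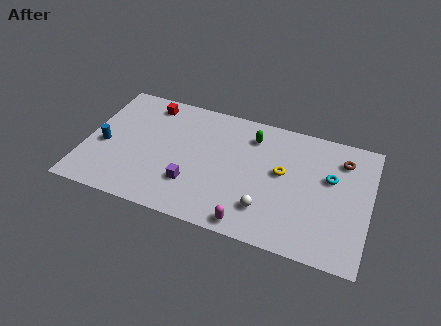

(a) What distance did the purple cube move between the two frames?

1.3

The purple cube moved from about (7.6, 2.3) to (6.3, 2.6), a distance of √(1.3² + 0.3²) ≈ 1.3.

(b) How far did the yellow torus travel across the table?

1.3

From (11.1, 6.4) to (11.3, 5.1), the yellow torus covered √(0.2² + 1.3²) ≈ 1.3 units.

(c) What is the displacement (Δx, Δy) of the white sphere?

(0.6, -2.4)

The white sphere started near (10.0, 4.6) and ended near (10.6, 2.2).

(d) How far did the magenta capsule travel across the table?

1.2

The magenta capsule was near (8.8, 1.5) before and (9.8, 0.9) after, so it travelled √(1.0² + 0.6²) ≈ 1.2 units.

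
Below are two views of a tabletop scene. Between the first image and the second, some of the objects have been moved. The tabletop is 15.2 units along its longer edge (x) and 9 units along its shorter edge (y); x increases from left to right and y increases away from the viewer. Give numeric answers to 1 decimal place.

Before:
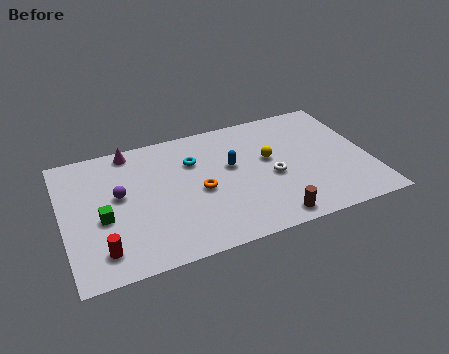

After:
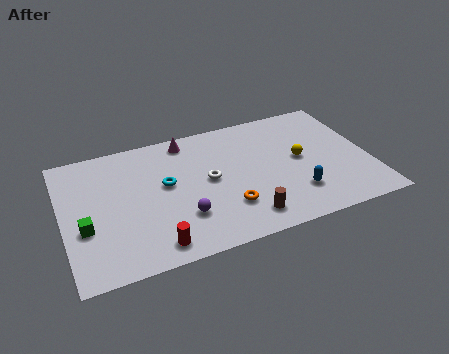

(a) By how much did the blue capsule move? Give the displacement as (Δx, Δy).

(2.9, -3.0)

From the two frames, the blue capsule sits at roughly (8.4, 5.3) before and (11.3, 2.3) after.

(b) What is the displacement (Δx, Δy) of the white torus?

(-3.1, 0.8)

The white torus was at about (10.3, 3.9) and moved to about (7.2, 4.7).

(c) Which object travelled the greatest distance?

the blue capsule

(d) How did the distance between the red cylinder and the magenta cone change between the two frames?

+0.4

They were about 6.7 units apart before and 7.1 after — 0.4 units further apart.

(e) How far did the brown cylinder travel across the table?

1.3

The brown cylinder moved from about (9.9, 1.0) to (8.7, 1.5), a distance of √(1.2² + 0.5²) ≈ 1.3.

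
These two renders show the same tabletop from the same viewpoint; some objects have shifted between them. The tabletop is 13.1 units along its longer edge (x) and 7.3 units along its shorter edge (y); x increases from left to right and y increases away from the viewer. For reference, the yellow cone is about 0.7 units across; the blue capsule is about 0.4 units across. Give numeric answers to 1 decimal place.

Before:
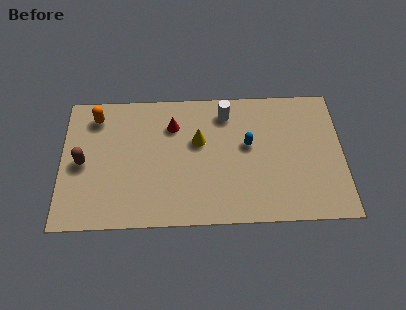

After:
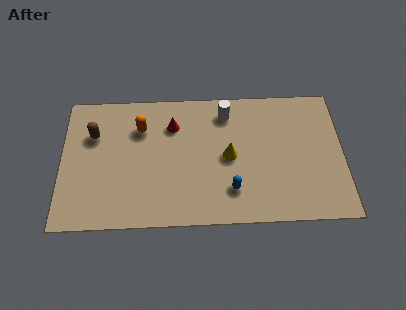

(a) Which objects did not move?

the red cone and the white cylinder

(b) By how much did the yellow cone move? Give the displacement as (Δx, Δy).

(1.4, -0.9)

The yellow cone was at about (6.4, 4.5) and moved to about (7.8, 3.6).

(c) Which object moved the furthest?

the blue capsule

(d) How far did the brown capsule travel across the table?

1.6

The brown capsule moved from about (1.0, 3.5) to (1.5, 5.0), a distance of √(0.5² + 1.5²) ≈ 1.6.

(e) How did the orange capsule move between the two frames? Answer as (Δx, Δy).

(2.1, -0.7)

The orange capsule was at about (1.6, 6.0) and moved to about (3.7, 5.3).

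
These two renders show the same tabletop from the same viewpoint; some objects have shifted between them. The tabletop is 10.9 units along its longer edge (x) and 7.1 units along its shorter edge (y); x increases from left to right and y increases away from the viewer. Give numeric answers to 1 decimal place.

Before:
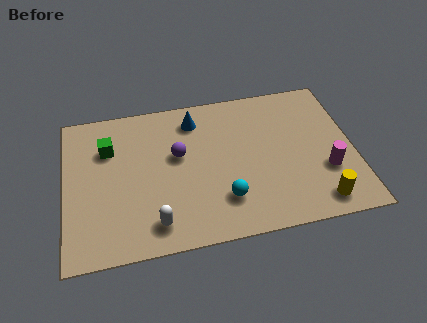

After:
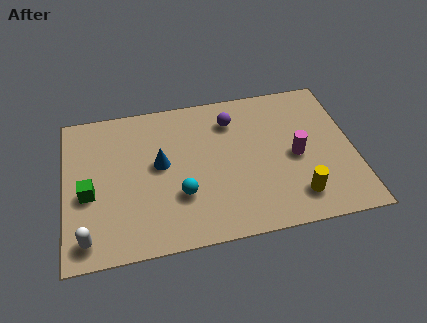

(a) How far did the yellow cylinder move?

0.9

The yellow cylinder was near (9.4, 1.0) before and (8.6, 1.4) after, so it travelled √(0.8² + 0.4²) ≈ 0.9 units.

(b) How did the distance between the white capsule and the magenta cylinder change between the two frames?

+1.6

They were about 6.6 units apart before and 8.2 after — 1.6 units further apart.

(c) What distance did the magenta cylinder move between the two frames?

1.4

The magenta cylinder moved from about (9.8, 2.4) to (8.7, 3.3), a distance of √(1.1² + 0.9²) ≈ 1.4.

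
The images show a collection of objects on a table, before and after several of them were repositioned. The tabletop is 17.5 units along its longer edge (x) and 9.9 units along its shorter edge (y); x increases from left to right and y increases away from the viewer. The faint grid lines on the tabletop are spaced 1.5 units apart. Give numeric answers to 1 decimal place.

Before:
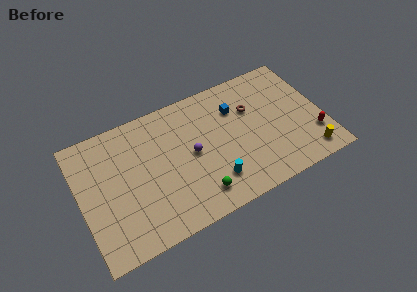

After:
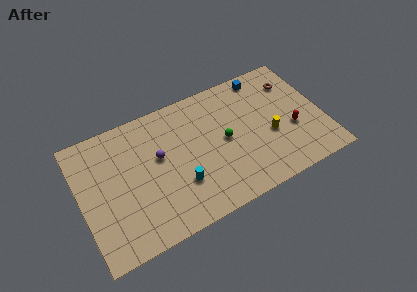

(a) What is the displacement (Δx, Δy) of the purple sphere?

(-2.3, 0.8)

The purple sphere was at about (8.0, 5.0) and moved to about (5.7, 5.8).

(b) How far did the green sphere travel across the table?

4.0

The green sphere moved from about (8.0, 1.8) to (10.4, 5.0), a distance of √(2.4² + 3.2²) ≈ 4.0.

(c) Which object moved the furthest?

the green sphere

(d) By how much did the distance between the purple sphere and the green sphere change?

+1.6

Before: roughly 3.2 units apart; after: 4.8. That's 1.6 units further apart.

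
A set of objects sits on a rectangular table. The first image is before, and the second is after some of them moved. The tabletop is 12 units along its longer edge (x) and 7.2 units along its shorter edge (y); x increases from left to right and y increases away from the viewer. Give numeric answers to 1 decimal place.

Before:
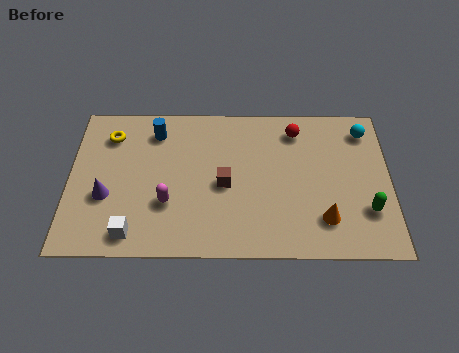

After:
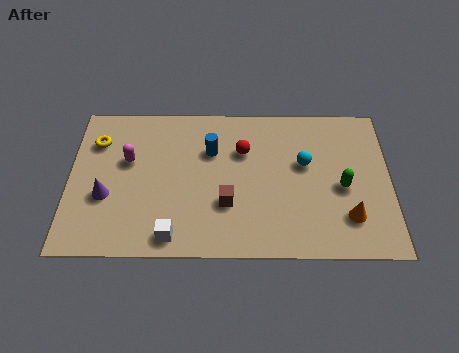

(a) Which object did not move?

the purple cone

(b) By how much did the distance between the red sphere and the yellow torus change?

-1.5

The distance was about 7.0 in the first image and 5.5 in the second, so they moved 1.5 units closer together.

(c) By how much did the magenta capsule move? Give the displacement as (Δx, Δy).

(-1.5, 2.0)

From the two frames, the magenta capsule sits at roughly (3.7, 2.4) before and (2.2, 4.4) after.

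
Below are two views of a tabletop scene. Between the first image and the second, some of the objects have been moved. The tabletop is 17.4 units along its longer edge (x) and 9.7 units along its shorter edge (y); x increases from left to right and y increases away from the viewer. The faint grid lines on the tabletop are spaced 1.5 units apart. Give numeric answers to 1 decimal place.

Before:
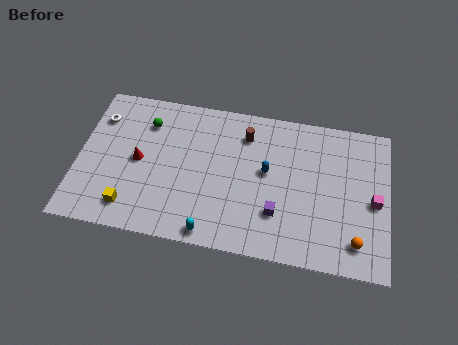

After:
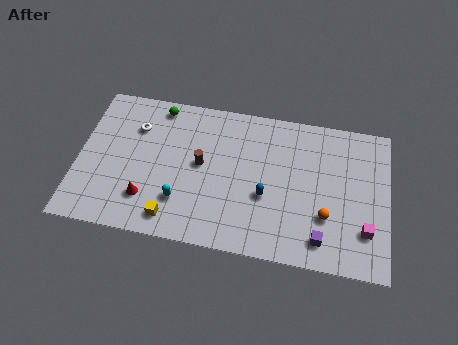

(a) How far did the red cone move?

2.5

The red cone was near (3.4, 4.8) before and (4.0, 2.4) after, so it travelled √(0.6² + 2.4²) ≈ 2.5 units.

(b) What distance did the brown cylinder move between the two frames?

3.4

The brown cylinder moved from about (9.3, 7.6) to (6.9, 5.2), a distance of √(2.4² + 2.4²) ≈ 3.4.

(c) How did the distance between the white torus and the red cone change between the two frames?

+1.2

Before: roughly 3.5 units apart; after: 4.7. That's 1.2 units further apart.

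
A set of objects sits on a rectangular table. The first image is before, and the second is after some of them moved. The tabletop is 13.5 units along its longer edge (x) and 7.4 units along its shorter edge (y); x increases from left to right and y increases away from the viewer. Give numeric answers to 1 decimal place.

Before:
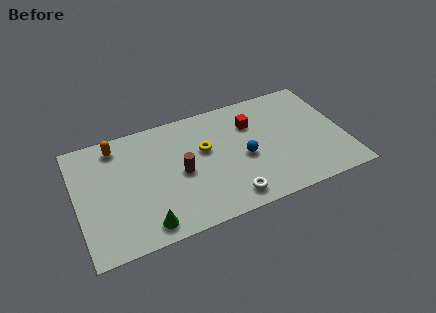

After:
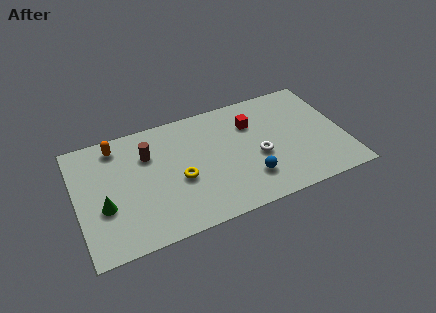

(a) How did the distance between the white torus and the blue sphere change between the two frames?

-1.1

Before: roughly 2.4 units apart; after: 1.3. That's 1.1 units closer together.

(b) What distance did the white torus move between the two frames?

2.6

The white torus moved from about (7.4, 1.1) to (9.1, 3.1), a distance of √(1.7² + 2.0²) ≈ 2.6.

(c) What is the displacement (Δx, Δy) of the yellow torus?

(-1.4, -1.4)

From the two frames, the yellow torus sits at roughly (6.5, 4.5) before and (5.1, 3.1) after.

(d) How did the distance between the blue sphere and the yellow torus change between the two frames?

+1.4

The distance was about 2.2 in the first image and 3.6 in the second, so they moved 1.4 units further apart.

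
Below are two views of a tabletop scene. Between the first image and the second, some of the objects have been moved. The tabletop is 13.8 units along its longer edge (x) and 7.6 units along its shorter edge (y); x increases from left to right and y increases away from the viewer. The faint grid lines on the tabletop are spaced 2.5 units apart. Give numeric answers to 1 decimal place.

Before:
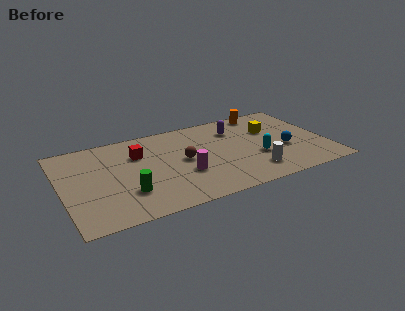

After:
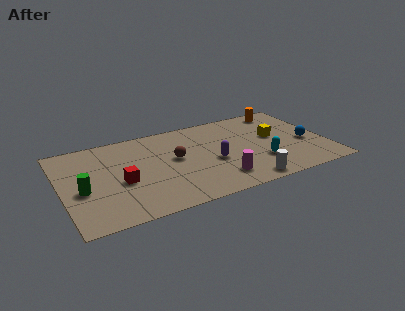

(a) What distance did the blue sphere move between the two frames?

1.2

From (11.6, 3.0) to (12.8, 3.2), the blue sphere covered √(1.2² + 0.2²) ≈ 1.2 units.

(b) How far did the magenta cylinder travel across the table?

2.0

From (6.2, 2.7) to (7.9, 1.6), the magenta cylinder covered √(1.7² + 1.1²) ≈ 2.0 units.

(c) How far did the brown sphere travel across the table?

0.5

The brown sphere moved from about (6.3, 3.9) to (5.9, 4.2), a distance of √(0.4² + 0.3²) ≈ 0.5.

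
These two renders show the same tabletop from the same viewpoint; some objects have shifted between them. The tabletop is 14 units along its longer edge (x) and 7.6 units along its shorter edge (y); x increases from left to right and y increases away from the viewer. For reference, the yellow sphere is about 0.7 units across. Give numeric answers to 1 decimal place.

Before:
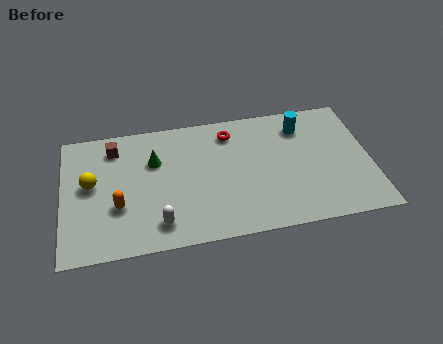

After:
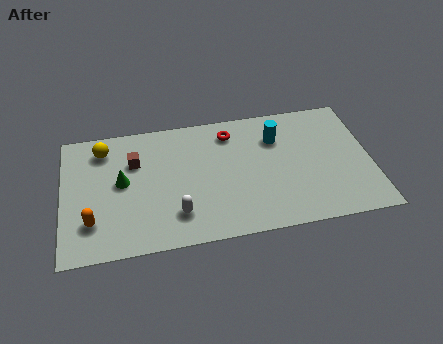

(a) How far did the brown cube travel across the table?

1.3

The brown cube was near (2.4, 6.2) before and (3.3, 5.2) after, so it travelled √(0.9² + 1.0²) ≈ 1.3 units.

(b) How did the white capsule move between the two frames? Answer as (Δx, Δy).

(0.8, 0.4)

From the two frames, the white capsule sits at roughly (4.3, 1.4) before and (5.1, 1.8) after.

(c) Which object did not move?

the red torus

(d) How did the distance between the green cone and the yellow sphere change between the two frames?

-0.8

They were about 3.0 units apart before and 2.2 after — 0.8 units closer together.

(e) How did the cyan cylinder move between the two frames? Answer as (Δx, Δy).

(-1.2, -0.5)

From the two frames, the cyan cylinder sits at roughly (11.0, 6.0) before and (9.8, 5.5) after.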